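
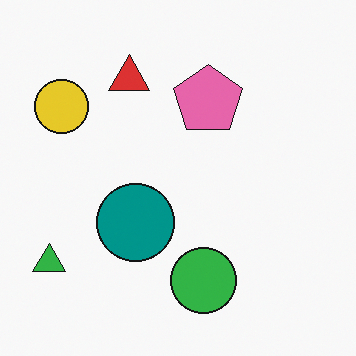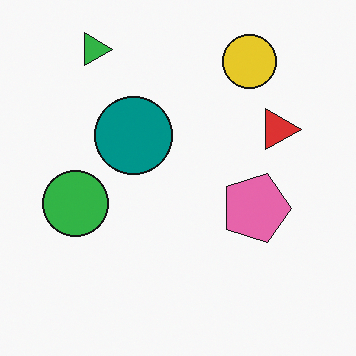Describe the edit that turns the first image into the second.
The transformation is: rotated 90° clockwise.

The green triangle sits in the bottom-left of the first image and the top-left of the second — consistent with a whole-image 90° clockwise rotation.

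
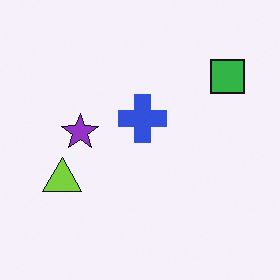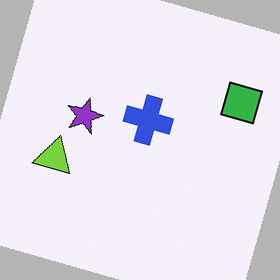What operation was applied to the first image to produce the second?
The second image is the first rotated clockwise by a clearly visible amount.

Every shape is tilted by the same angle and the image corners show triangular fill wedges — a whole-image rotation by a non-right angle.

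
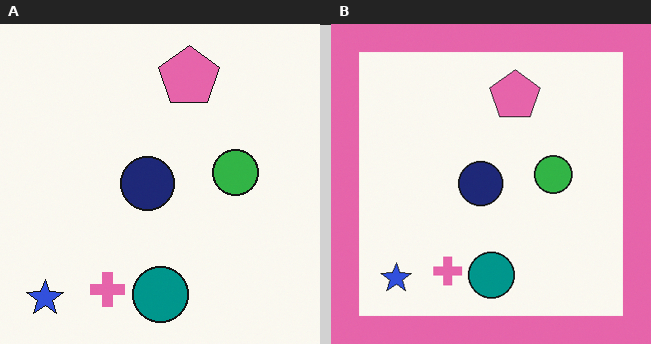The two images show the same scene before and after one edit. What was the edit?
The image was framed with a pink border.

A solid pink frame runs around the edge of the right (B) image, with the content slightly shrunk inside it.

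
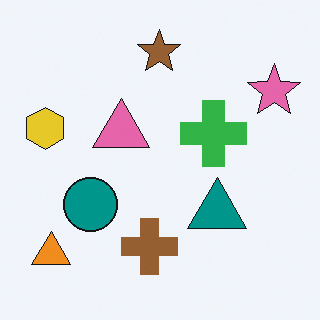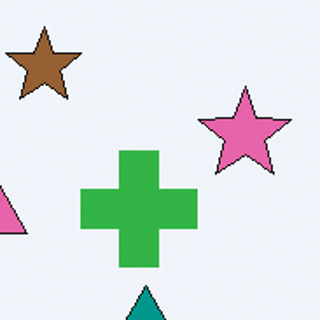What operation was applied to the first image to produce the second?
The second image is the first cropped tightly and scaled back up.

The visible shapes are larger and the field of view is narrower; shapes near the original edges may be partly or wholly outside the frame — a crop-and-rescale.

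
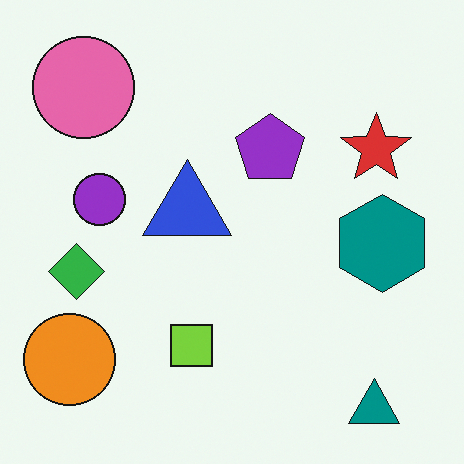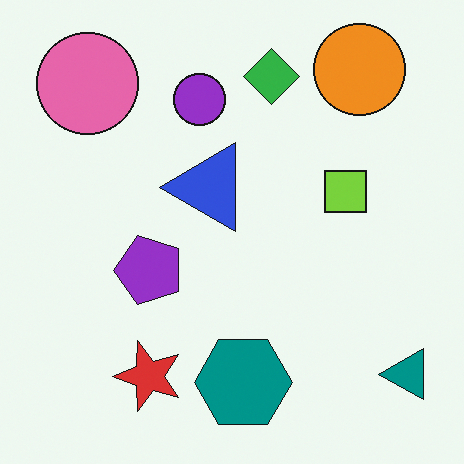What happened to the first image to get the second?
The transformation is: transposed (reflected across the top-left ↔ bottom-right diagonal).

Shapes have swapped their row and column positions — what was in the top-right is now in the bottom-left — a diagonal reflection.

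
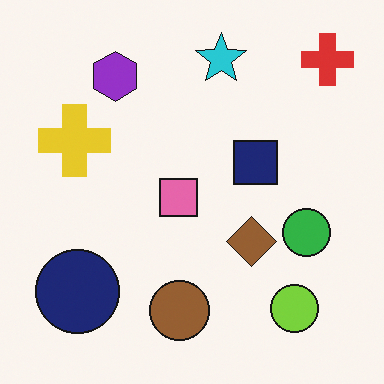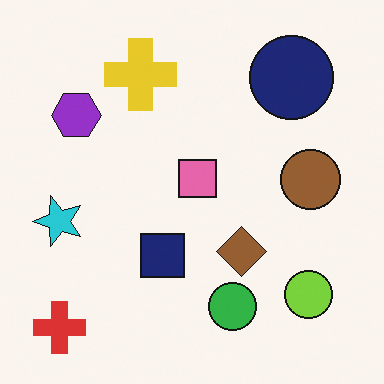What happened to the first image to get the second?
It was transposed (reflected across the top-left ↔ bottom-right diagonal).

Shapes have swapped their row and column positions — what was in the top-right is now in the bottom-left — a diagonal reflection.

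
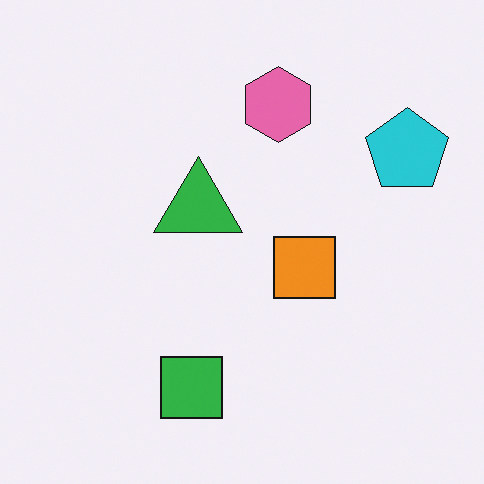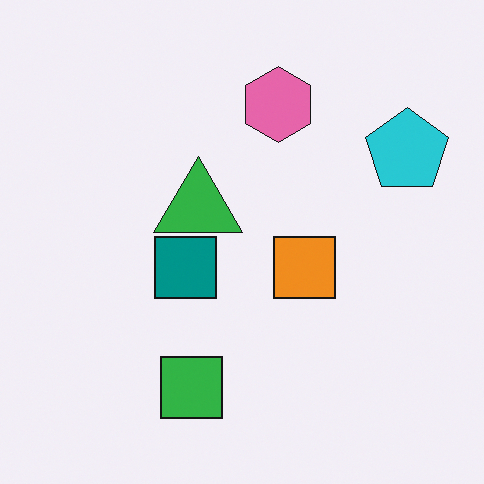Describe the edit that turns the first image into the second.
This is the original image overlaid with an additional teal square.

A teal square appears in the second image that is absent from the first.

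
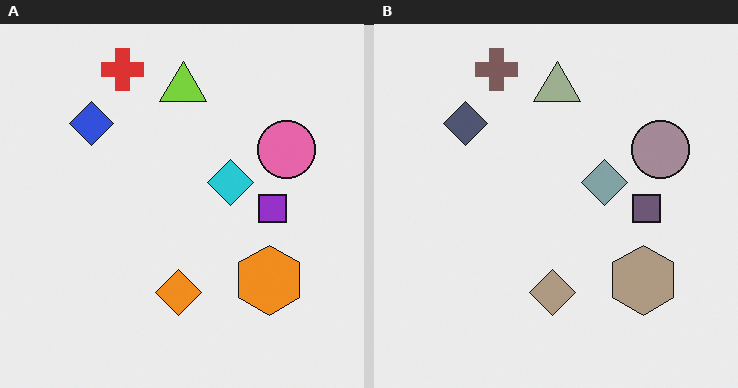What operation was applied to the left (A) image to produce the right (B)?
This is the original image heavily desaturated.

All colors are more muted and greyish — a global saturation change.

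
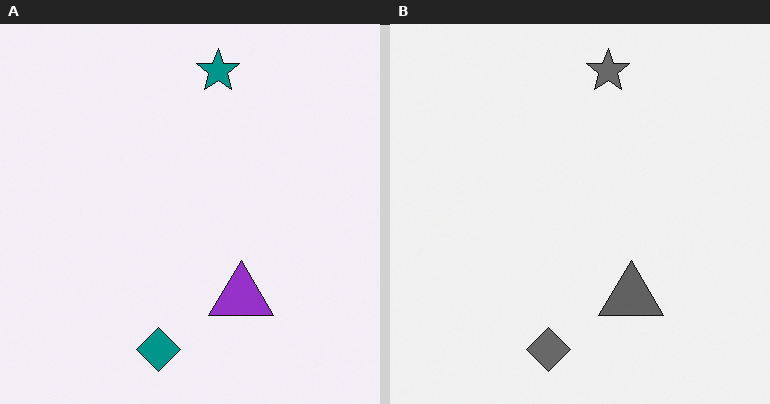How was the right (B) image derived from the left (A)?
The right (B) image is the left (A) converted to grayscale.

All color is removed — every shape is now a shade of grey.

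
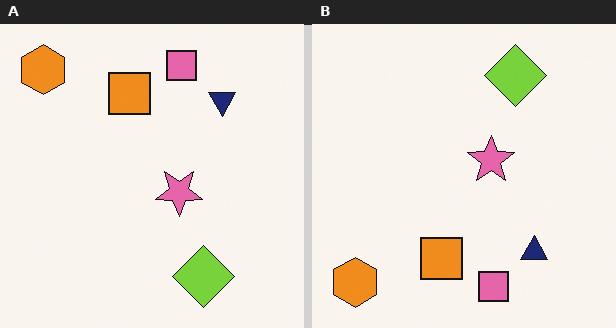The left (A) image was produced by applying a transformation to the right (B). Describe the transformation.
Flipped vertically (top ↔ bottom).

The pink square is in the bottom of the right (B) image and the top of the left (A) — shapes on opposite sides of the horizontal midline have swapped in a mirror flip.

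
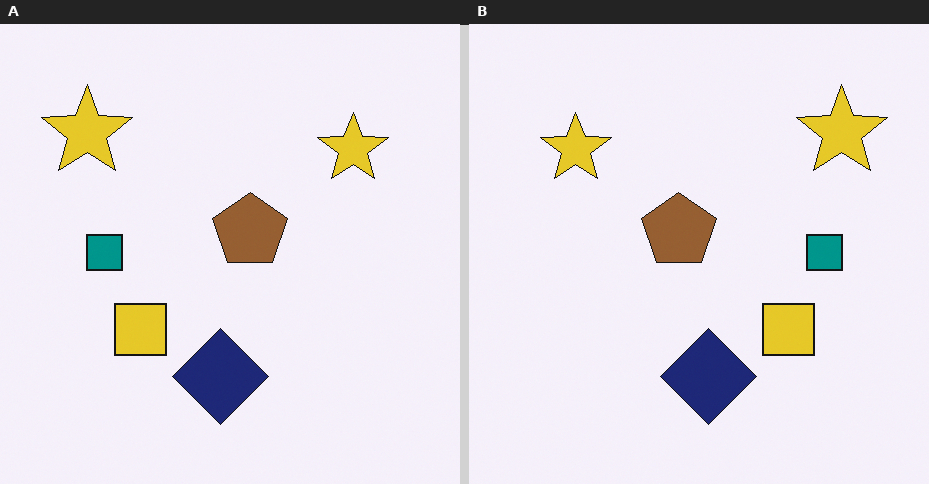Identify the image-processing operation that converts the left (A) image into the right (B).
The transformation is: flipped horizontally (left ↔ right).

The teal square is in the left of the left (A) image and the right of the right (B) — shapes on opposite sides of the vertical midline have swapped in a mirror flip.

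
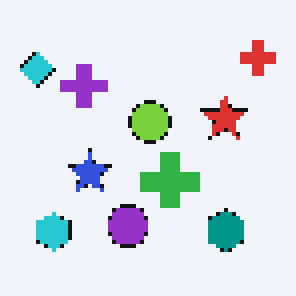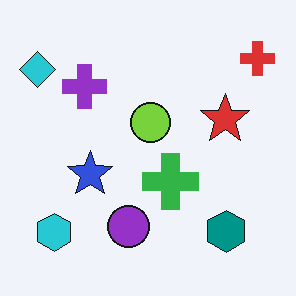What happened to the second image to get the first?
It was mildly pixelated.

Shapes are reduced to large square blocks; fine edges and outlines are lost — a downscale-then-upscale (mosaic) effect.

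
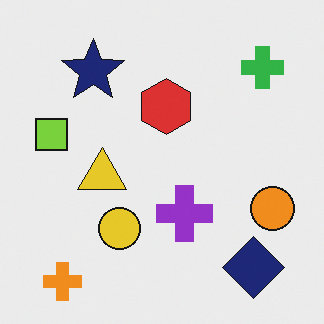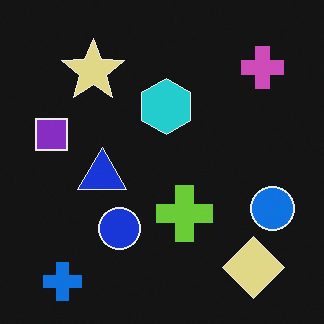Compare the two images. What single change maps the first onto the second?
It was color-inverted (negative).

The light background has become dark and every shape's color is its complement — a photographic negative.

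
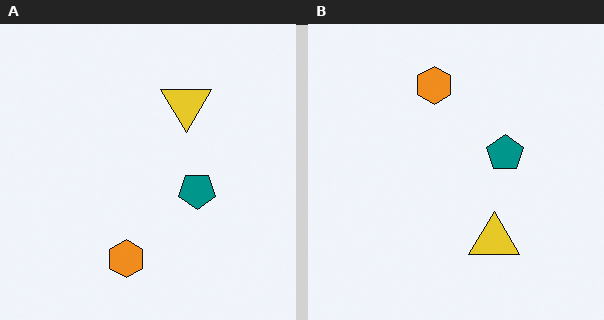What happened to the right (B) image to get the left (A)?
The image was flipped vertically (top ↔ bottom).

The orange hexagon is in the top of the right (B) image and the bottom of the left (A) — shapes on opposite sides of the horizontal midline have swapped in a mirror flip.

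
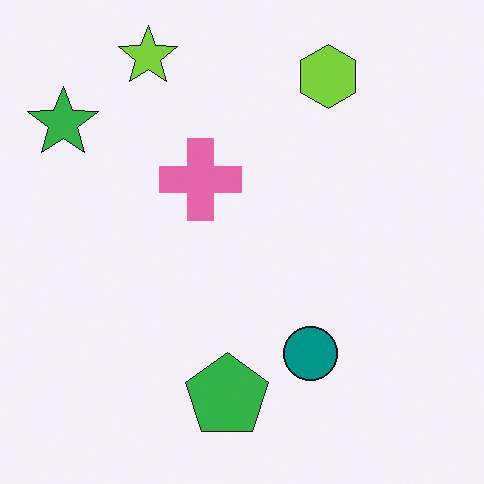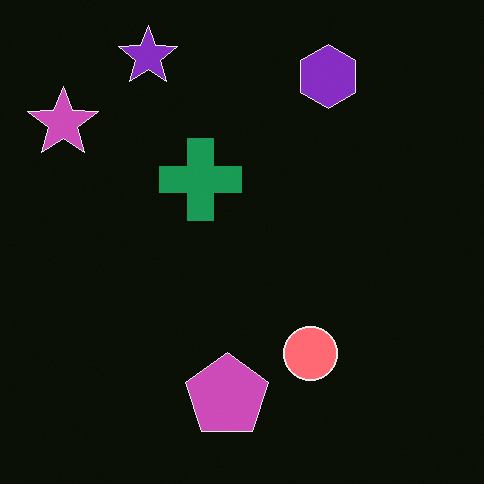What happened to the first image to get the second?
Color-inverted (negative).

The light background has become dark and every shape's color is its complement — a photographic negative.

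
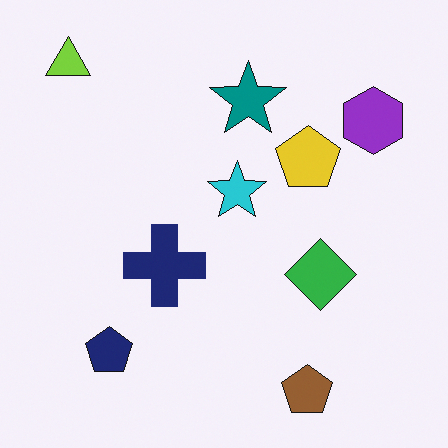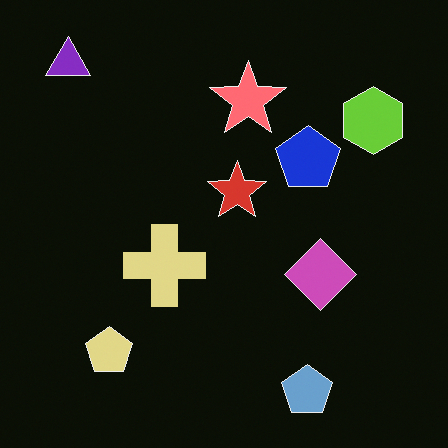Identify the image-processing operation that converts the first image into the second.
Color-inverted (negative).

The light background has become dark and every shape's color is its complement — a photographic negative.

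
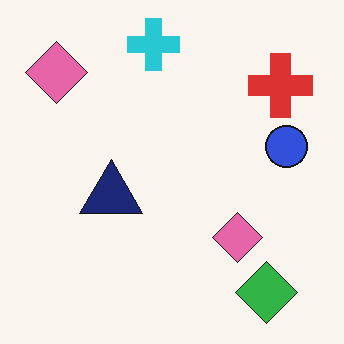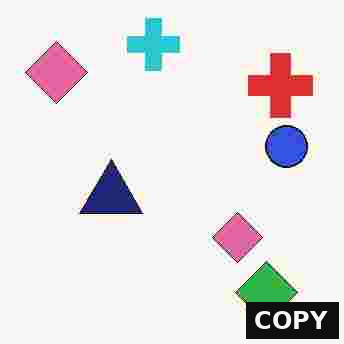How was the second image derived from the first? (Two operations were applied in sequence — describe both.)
The transformation is: degraded with heavy JPEG compression, then watermarked with the text "COPY" in the lower-right corner.

Blocky 8×8 compression artifacts appear around shape edges and the flat background shows ringing — characteristic JPEG degradation. A dark label reading "COPY" appears in the lower-right corner.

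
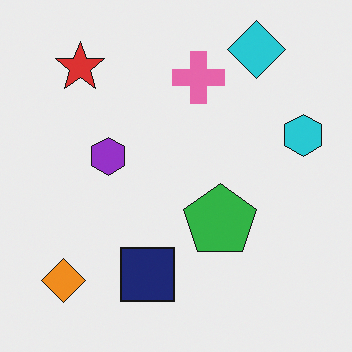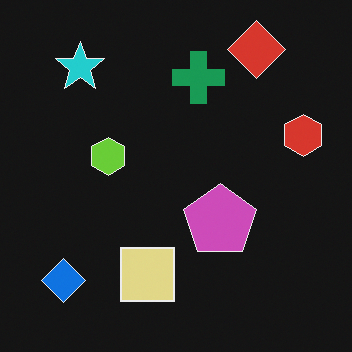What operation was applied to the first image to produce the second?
The image was color-inverted (negative).

The light background has become dark and every shape's color is its complement — a photographic negative.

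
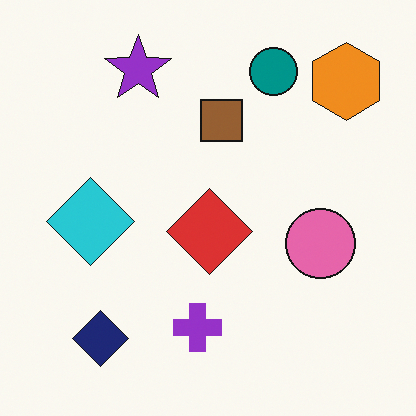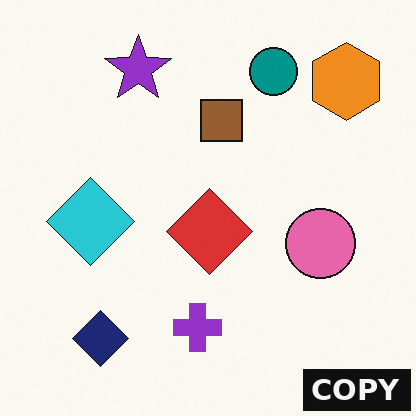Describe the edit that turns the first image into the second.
The image was watermarked with the text "COPY" in the lower-right corner.

A dark label reading "COPY" appears in the lower-right corner.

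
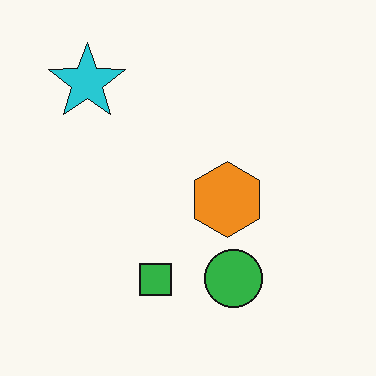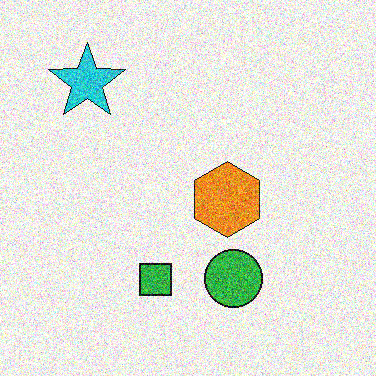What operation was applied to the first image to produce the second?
It was degraded with strong gaussian noise.

Random speckle covers the whole image, including the flat background.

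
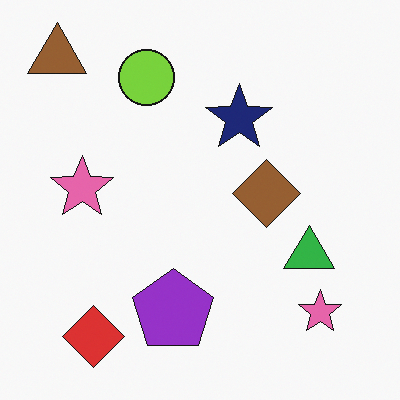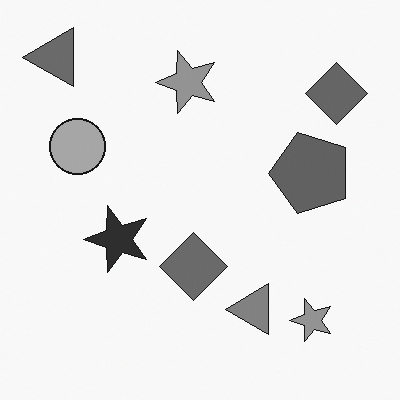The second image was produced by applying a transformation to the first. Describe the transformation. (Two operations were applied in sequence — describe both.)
Converted to grayscale, then transposed (reflected across the top-left ↔ bottom-right diagonal).

All color is removed — every shape is now a shade of grey. Shapes have swapped their row and column positions — what was in the top-right is now in the bottom-left — a diagonal reflection.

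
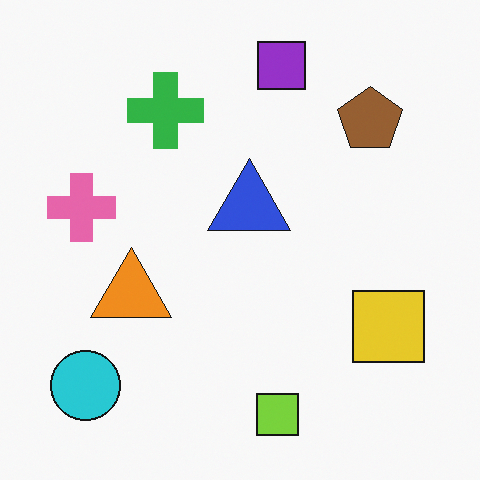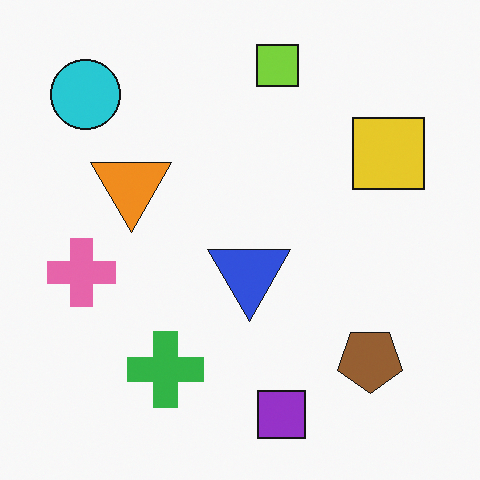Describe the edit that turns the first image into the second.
It was flipped vertically (top ↔ bottom).

The purple square is in the top of the first image and the bottom of the second — shapes on opposite sides of the horizontal midline have swapped in a mirror flip.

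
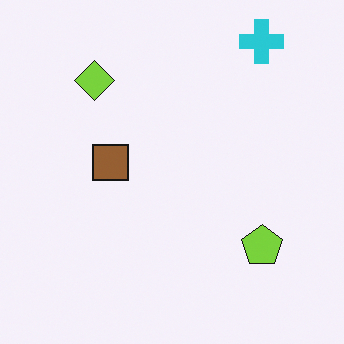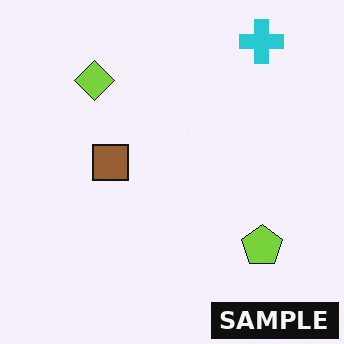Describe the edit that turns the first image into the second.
The second image is the first watermarked with the text "SAMPLE" in the lower-right corner.

A dark label reading "SAMPLE" appears in the lower-right corner.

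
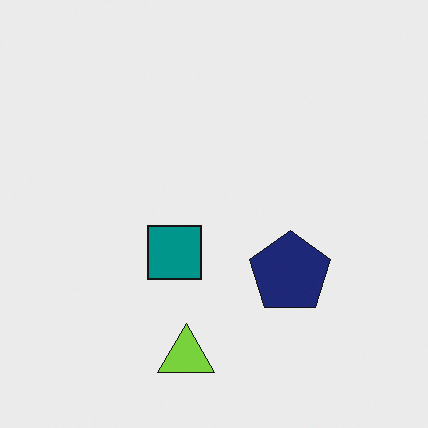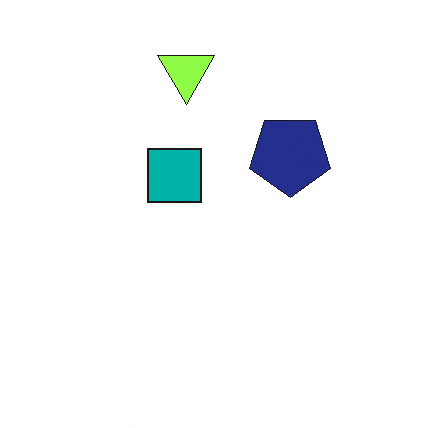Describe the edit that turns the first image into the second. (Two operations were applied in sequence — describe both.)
The transformation is: flipped vertically (top ↔ bottom), then brightened a little.

The lime triangle is in the bottom of the first image and the top of the second — shapes on opposite sides of the horizontal midline have swapped in a mirror flip. Every pixel — background and shapes alike — is uniformly brightened.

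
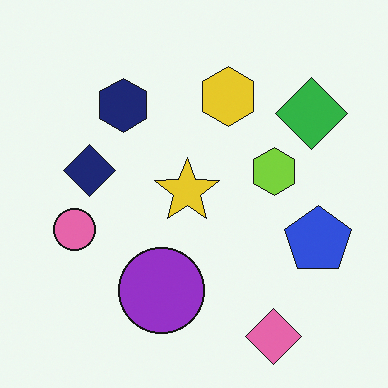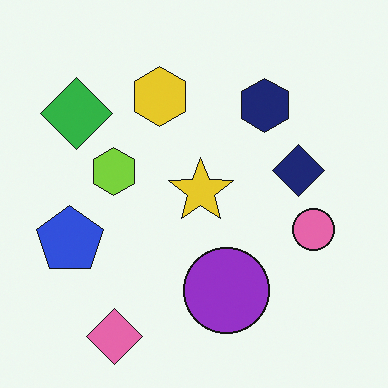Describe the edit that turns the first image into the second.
The image was flipped horizontally (left ↔ right).

The blue pentagon is in the right of the first image and the left of the second — shapes on opposite sides of the vertical midline have swapped in a mirror flip.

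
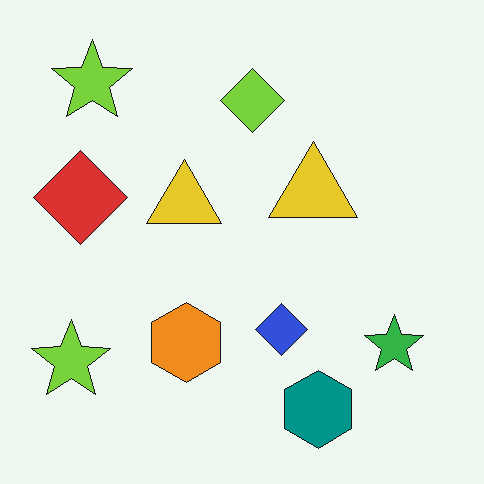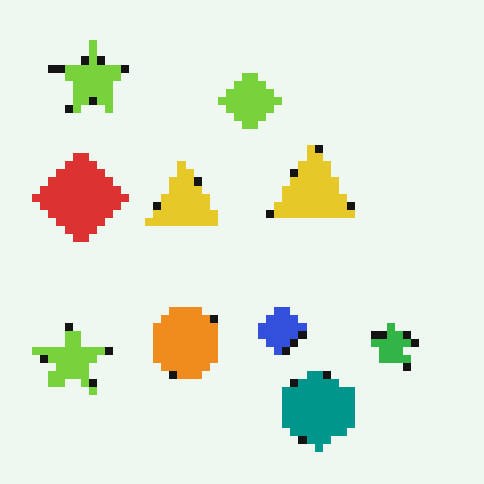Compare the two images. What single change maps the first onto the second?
Pixelated into visible square blocks.

Shapes are reduced to large square blocks; fine edges and outlines are lost — a downscale-then-upscale (mosaic) effect.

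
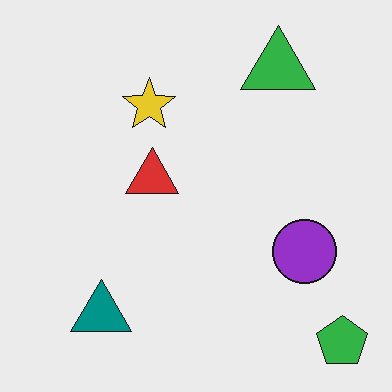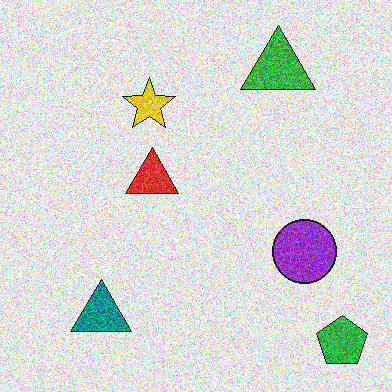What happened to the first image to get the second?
It was degraded with strong gaussian noise.

Random speckle covers the whole image, including the flat background.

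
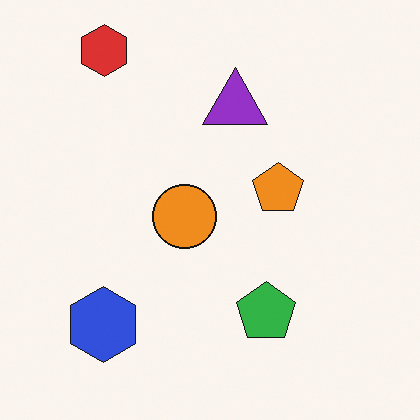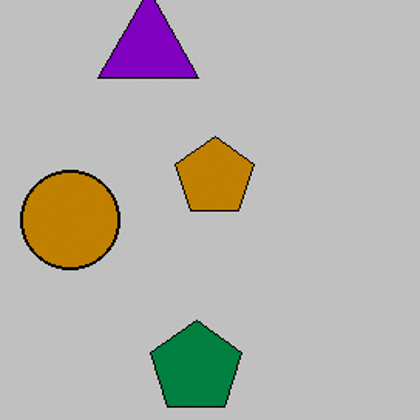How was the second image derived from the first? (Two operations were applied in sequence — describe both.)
The second image is the first heavily posterized to just a handful of flat colors, then cropped slightly and scaled back up.

Each flat color has snapped to a coarser quantized level — most visibly, the near-white background has dropped to a flat grey. The visible shapes are larger and the field of view is narrower; shapes near the original edges may be partly or wholly outside the frame — a crop-and-rescale.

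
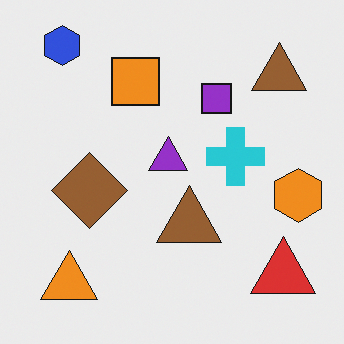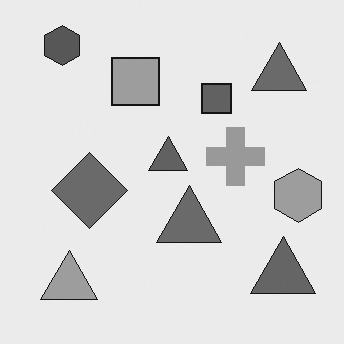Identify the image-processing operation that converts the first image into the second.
The transformation is: converted to grayscale.

All color is removed — every shape is now a shade of grey.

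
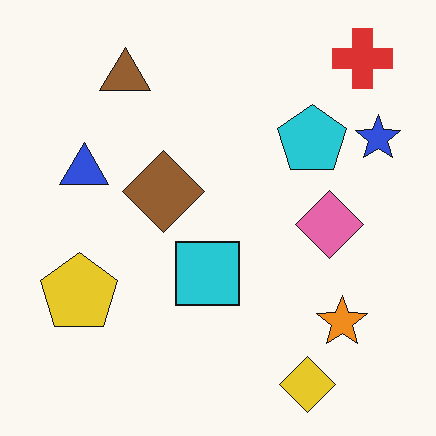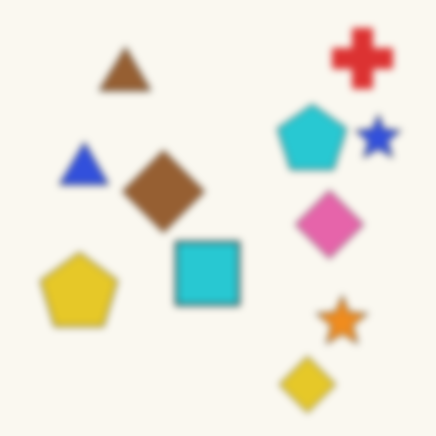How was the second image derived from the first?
The transformation is: noticeably gaussian-blurred.

Shape edges and outlines are uniformly softened across the whole image.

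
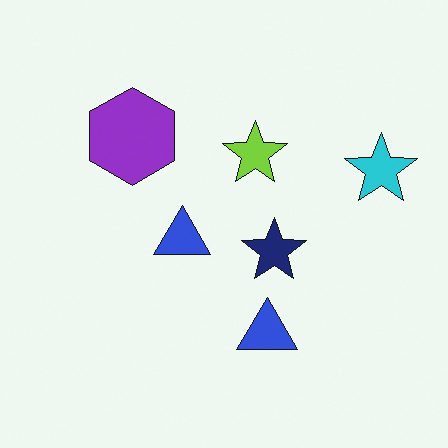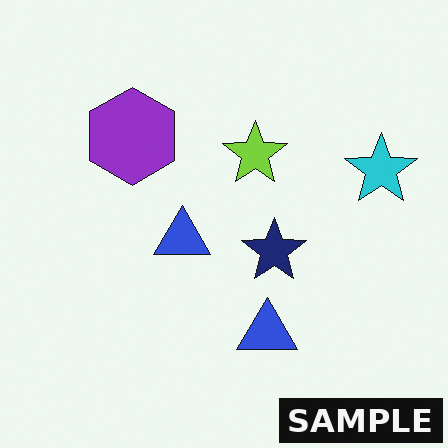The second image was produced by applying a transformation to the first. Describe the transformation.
Watermarked with the text "SAMPLE" in the lower-right corner.

A dark label reading "SAMPLE" appears in the lower-right corner.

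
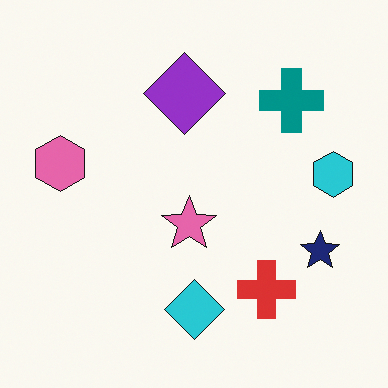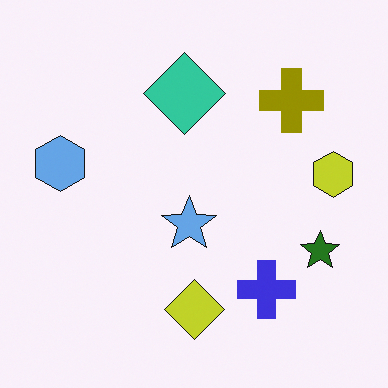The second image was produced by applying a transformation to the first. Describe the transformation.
Hue-shifted through roughly half the color wheel.

Every shape's color has rotated by the same amount around the hue wheel — a uniform hue shift.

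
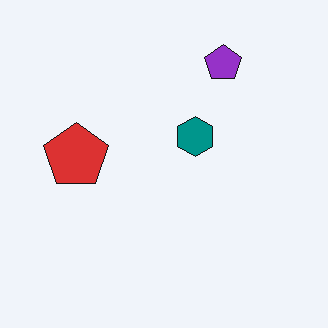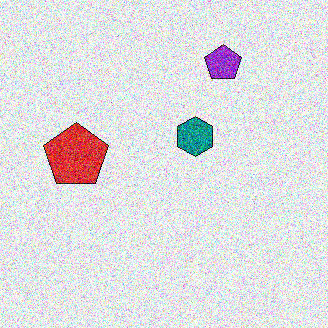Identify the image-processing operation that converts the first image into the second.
The second image is the first degraded with heavy additive noise.

Random speckle covers the whole image, including the flat background.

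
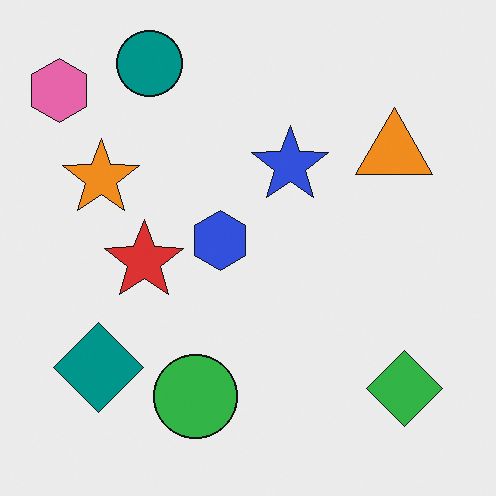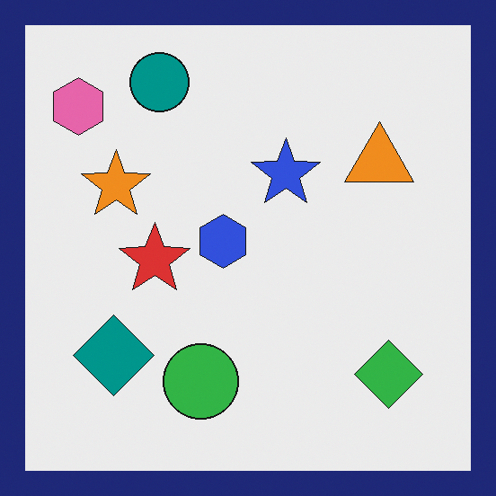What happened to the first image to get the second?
The transformation is: framed with a navy border.

A solid navy frame runs around the edge of the second image, with the content slightly shrunk inside it.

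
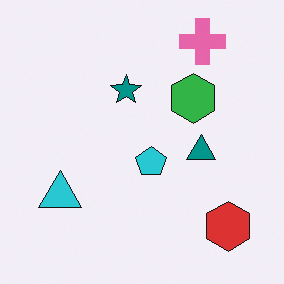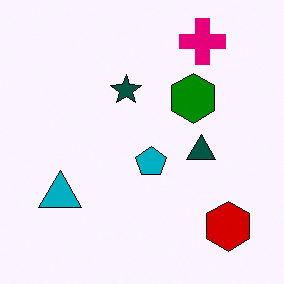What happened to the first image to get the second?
The image was given much higher contrast.

Tones are pushed away from mid-grey across the whole image — a global contrast change.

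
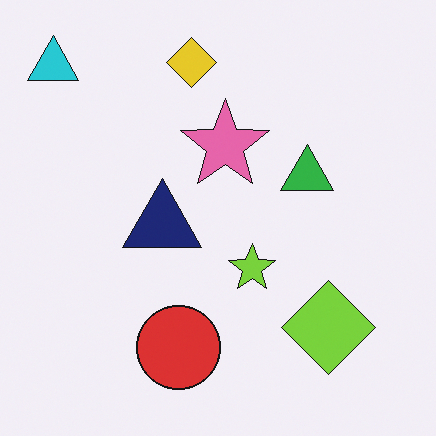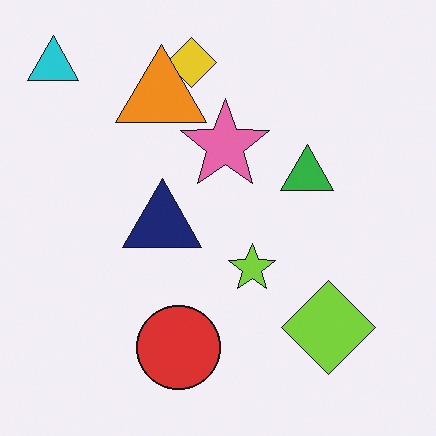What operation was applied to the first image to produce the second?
It was overlaid with an additional orange triangle.

An orange triangle appears in the second image that is absent from the first.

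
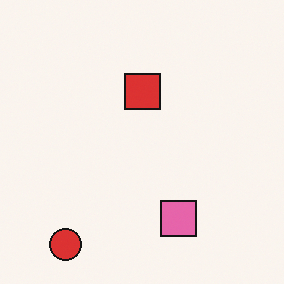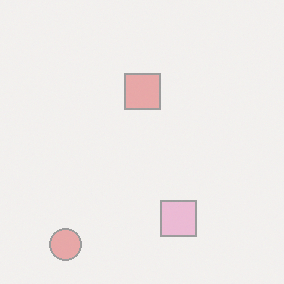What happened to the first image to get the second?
It was washed out (contrast reduced).

Tones are pushed toward mid-grey across the whole image — a global contrast change.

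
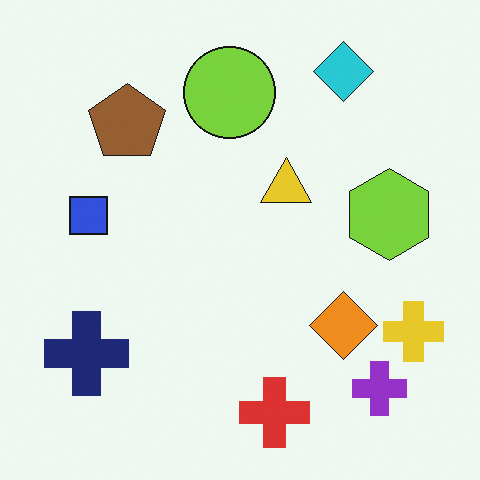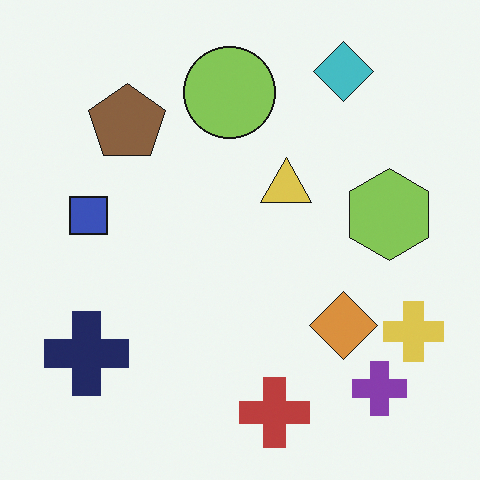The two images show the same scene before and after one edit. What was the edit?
It was slightly desaturated.

All colors are more muted and greyish — a global saturation change.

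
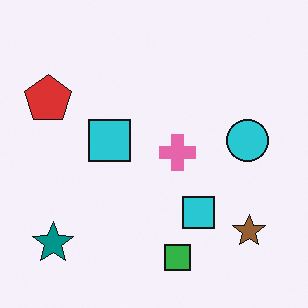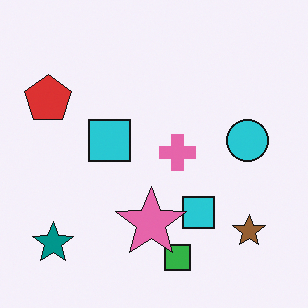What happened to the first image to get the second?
This is the original image overlaid with an additional pink star.

A pink star appears in the second image that is absent from the first.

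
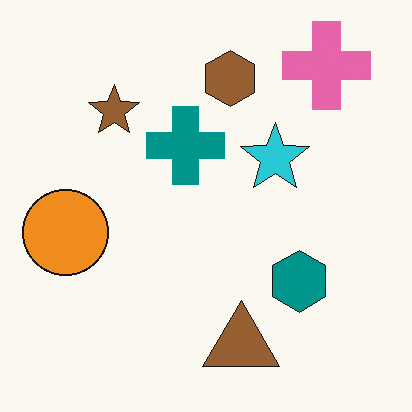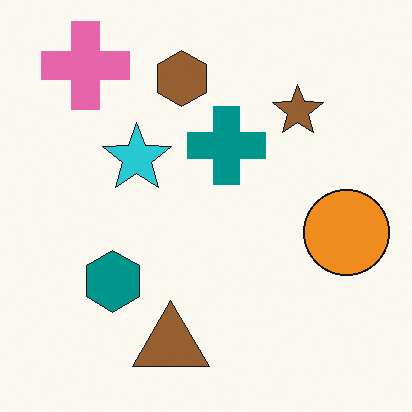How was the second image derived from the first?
The second image is the first flipped horizontally (left ↔ right).

The orange circle is in the left of the first image and the right of the second — shapes on opposite sides of the vertical midline have swapped in a mirror flip.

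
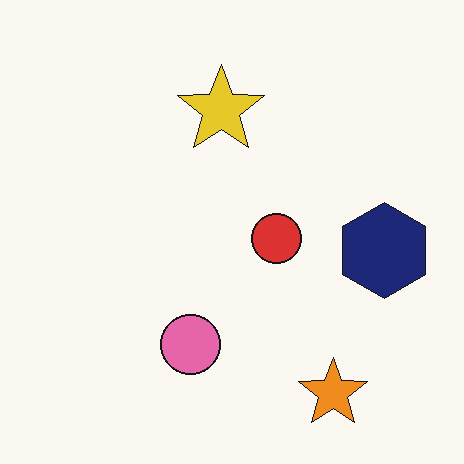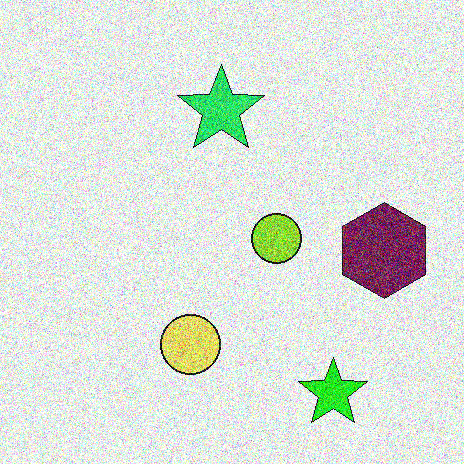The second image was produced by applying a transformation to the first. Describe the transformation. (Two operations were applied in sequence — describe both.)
It was hue-shifted through roughly a third of the color wheel, then degraded with heavy additive noise.

Every shape's color has rotated by the same amount around the hue wheel — a uniform hue shift. Random speckle covers the whole image, including the flat background.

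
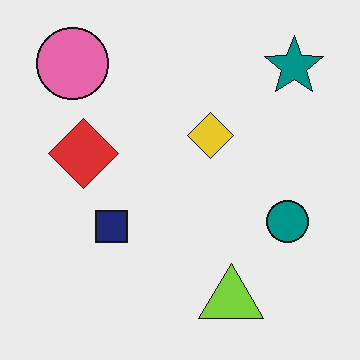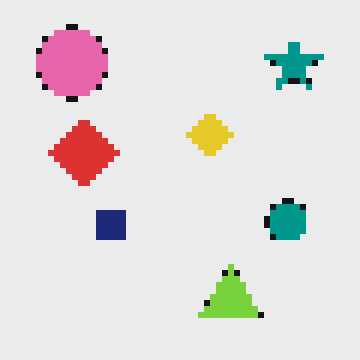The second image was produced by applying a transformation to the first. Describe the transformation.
This is the original image moderately pixelated.

Shapes are reduced to large square blocks; fine edges and outlines are lost — a downscale-then-upscale (mosaic) effect.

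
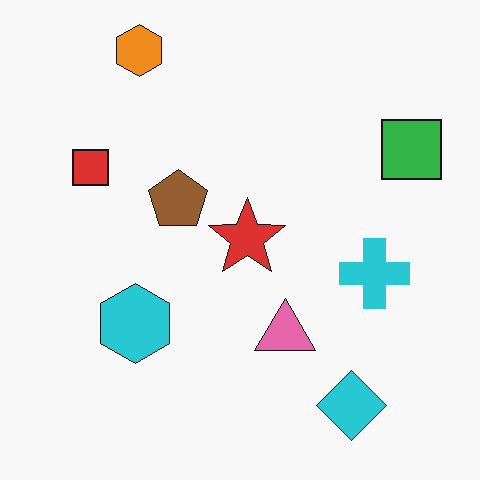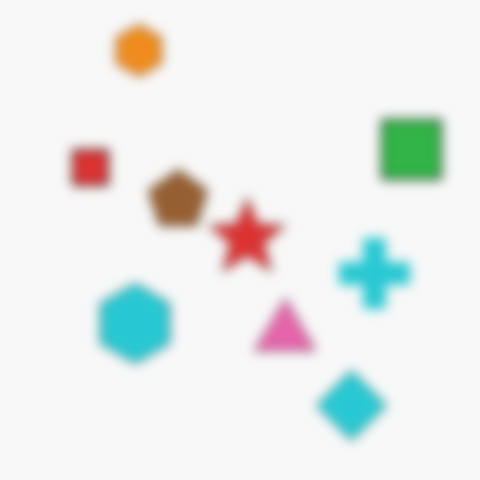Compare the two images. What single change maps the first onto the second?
The image was heavily blurred.

Shape edges and outlines are uniformly softened across the whole image.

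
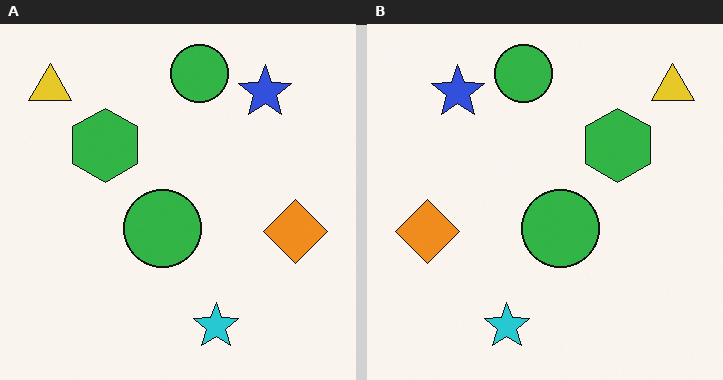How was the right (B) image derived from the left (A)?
Flipped horizontally (left ↔ right).

The yellow triangle is in the top-left of the left (A) image and the top-right of the right (B) — shapes on opposite sides of the vertical midline have swapped in a mirror flip.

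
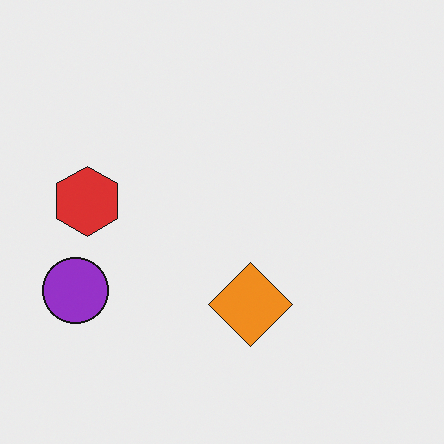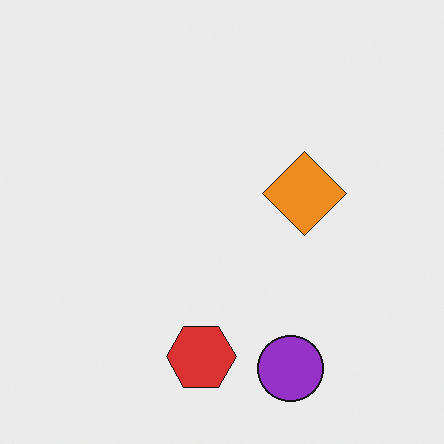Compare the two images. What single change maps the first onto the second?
It was rotated 90° counter-clockwise.

The purple circle sits in the left of the first image and the bottom of the second — consistent with a whole-image 90° counter-clockwise rotation.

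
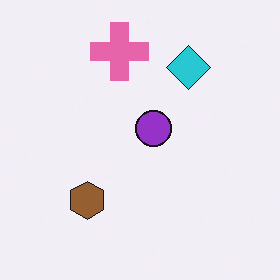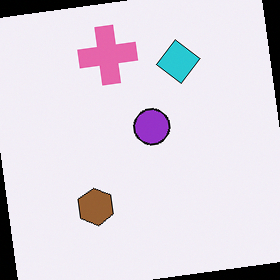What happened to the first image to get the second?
The second image is the first rotated counter-clockwise by a slight angle.

Every shape is tilted by the same angle and the image corners show triangular fill wedges — a whole-image rotation by a non-right angle.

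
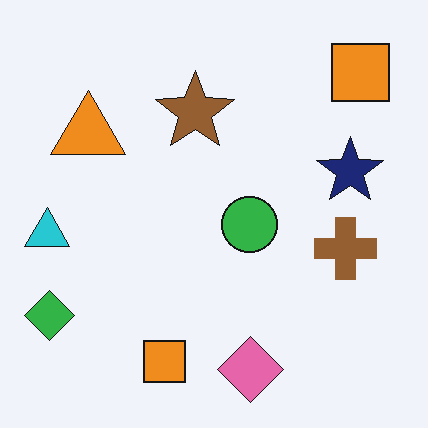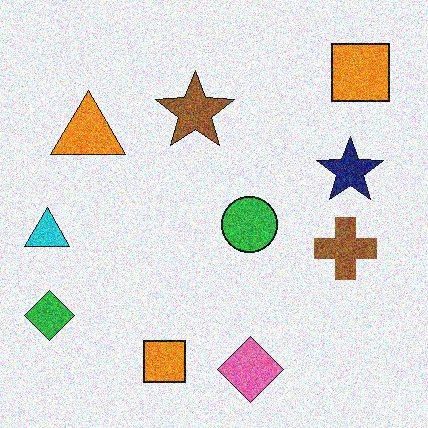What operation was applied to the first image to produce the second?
It was degraded with strong gaussian noise.

Random speckle covers the whole image, including the flat background.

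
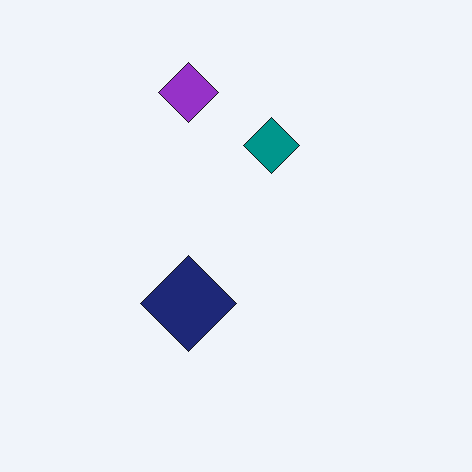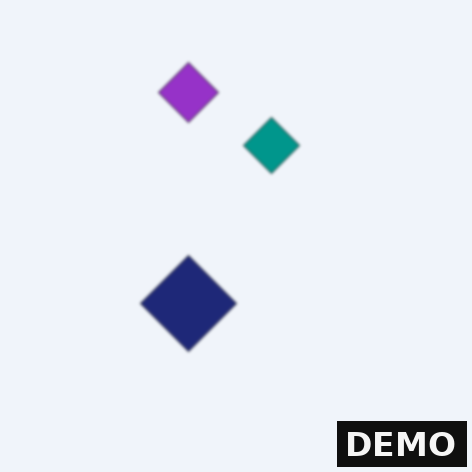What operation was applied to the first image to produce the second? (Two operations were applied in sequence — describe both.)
The image was slightly softened, then watermarked with the text "DEMO" in the lower-right corner.

Shape edges and outlines are uniformly softened across the whole image. A dark label reading "DEMO" appears in the lower-right corner.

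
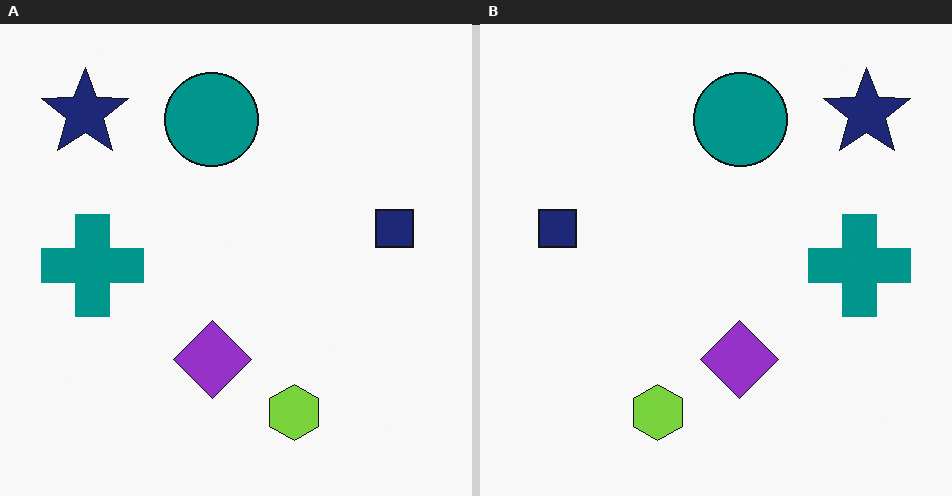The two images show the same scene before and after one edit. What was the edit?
The transformation is: flipped horizontally (left ↔ right).

The navy square is in the right of the left (A) image and the left of the right (B) — shapes on opposite sides of the vertical midline have swapped in a mirror flip.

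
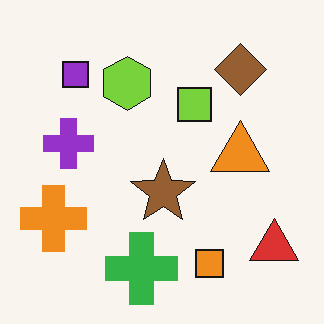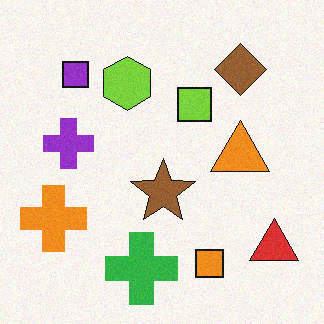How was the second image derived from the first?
The second image is the first degraded with subtle gaussian noise.

Random speckle covers the whole image, including the flat background.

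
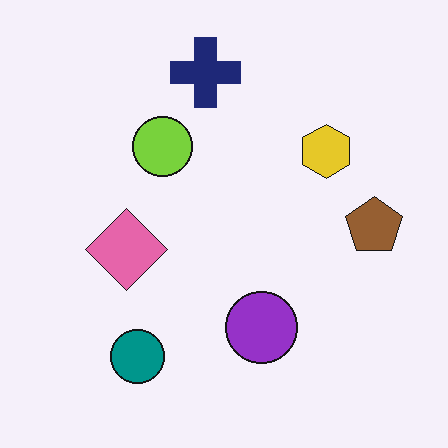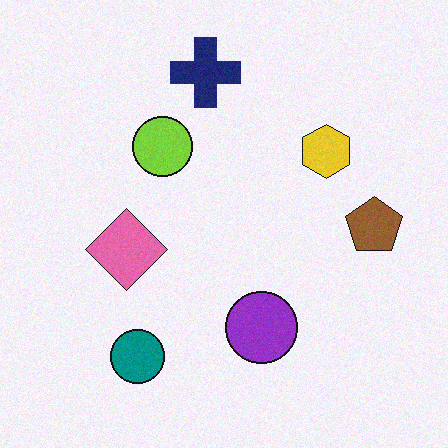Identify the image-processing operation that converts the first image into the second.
The transformation is: degraded with subtle gaussian noise.

Random speckle covers the whole image, including the flat background.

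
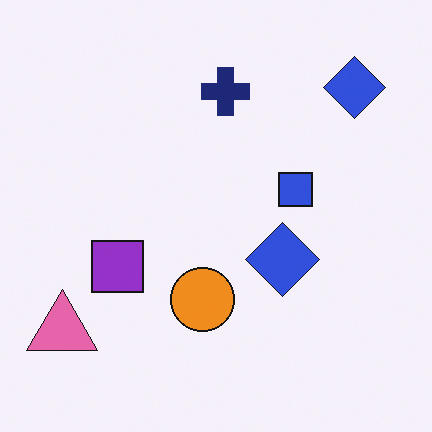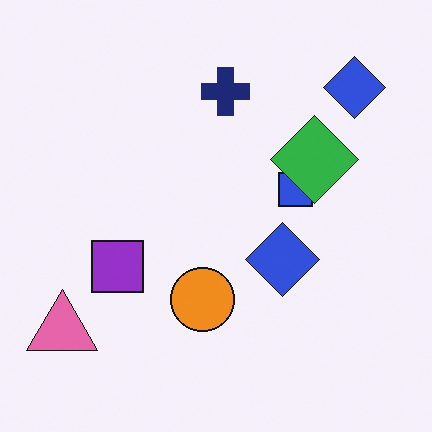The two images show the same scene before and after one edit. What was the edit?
Overlaid with an additional green diamond.

A green diamond appears in the second image that is absent from the first.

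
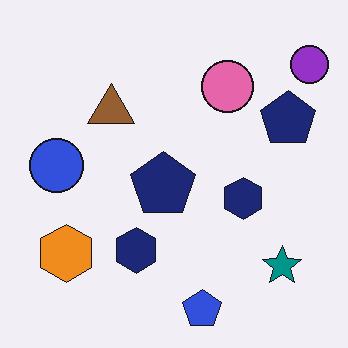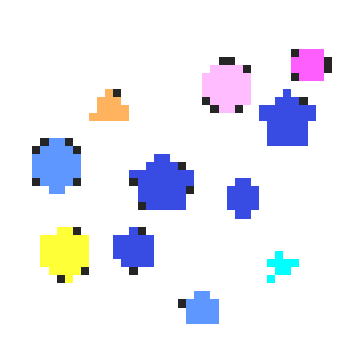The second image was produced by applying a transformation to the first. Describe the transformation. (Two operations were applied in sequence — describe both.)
The second image is the first noticeably brightened, then pixelated into visible square blocks.

Every pixel — background and shapes alike — is uniformly brightened. Shapes are reduced to large square blocks; fine edges and outlines are lost — a downscale-then-upscale (mosaic) effect.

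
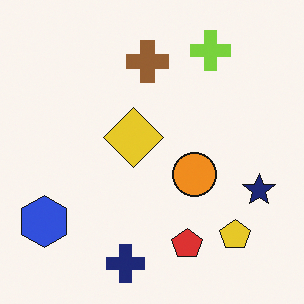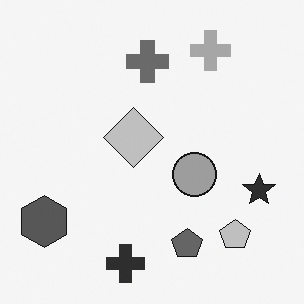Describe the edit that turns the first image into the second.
It was converted to grayscale.

All color is removed — every shape is now a shade of grey.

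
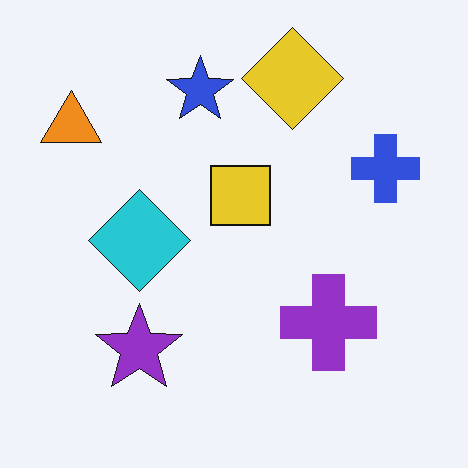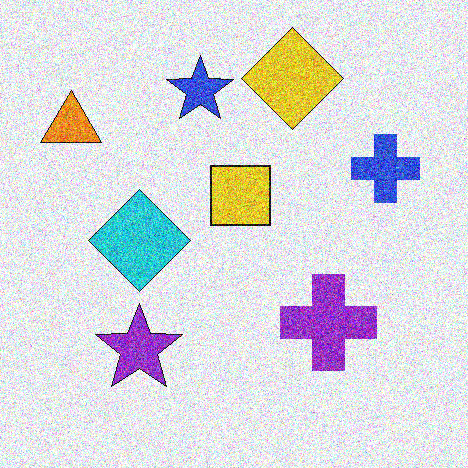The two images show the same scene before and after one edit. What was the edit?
The transformation is: degraded with a thick layer of grain.

Random speckle covers the whole image, including the flat background.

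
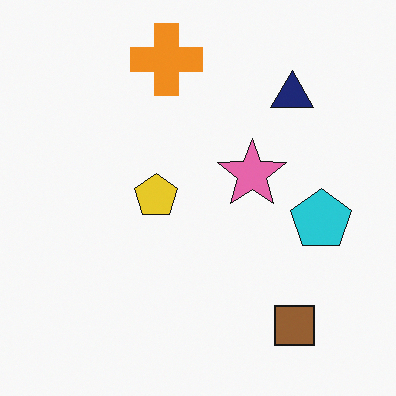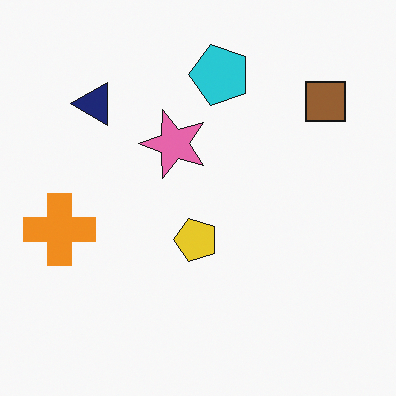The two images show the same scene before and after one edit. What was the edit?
The image was rotated 90° counter-clockwise.

The brown square sits in the bottom-right of the first image and the top-right of the second — consistent with a whole-image 90° counter-clockwise rotation.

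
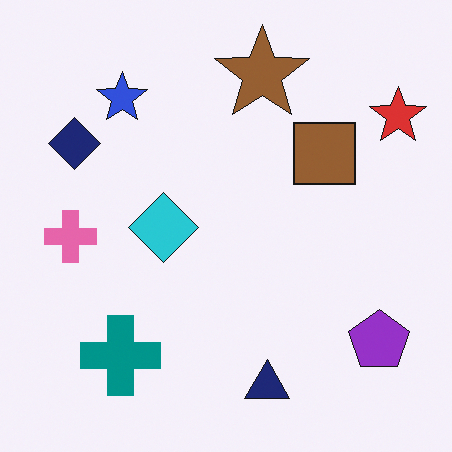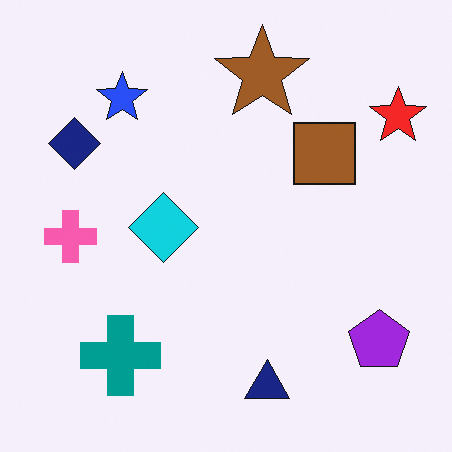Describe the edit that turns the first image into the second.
It was slightly oversaturated.

All colors are more vivid — a global saturation change.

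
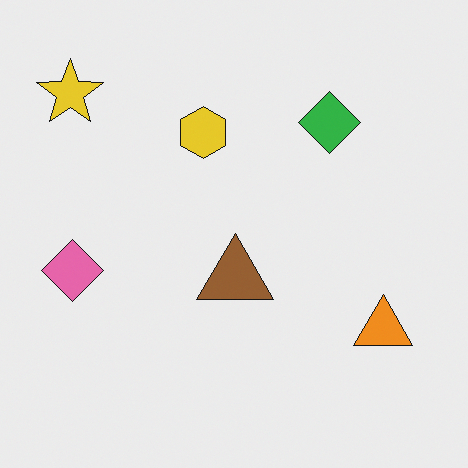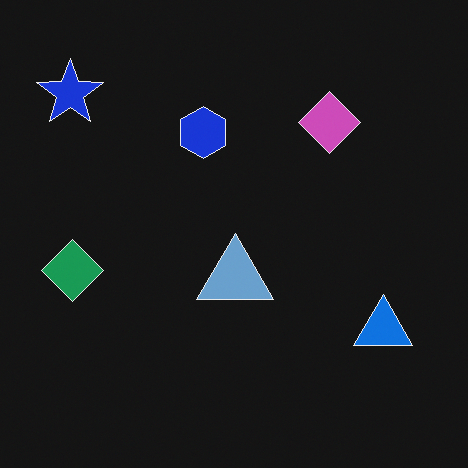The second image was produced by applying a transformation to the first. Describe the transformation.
The second image is the first color-inverted (negative).

The light background has become dark and every shape's color is its complement — a photographic negative.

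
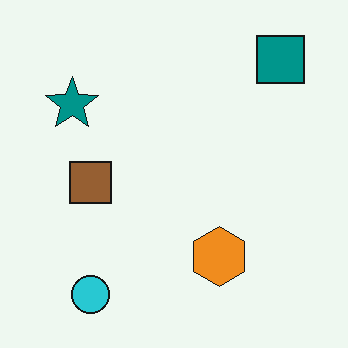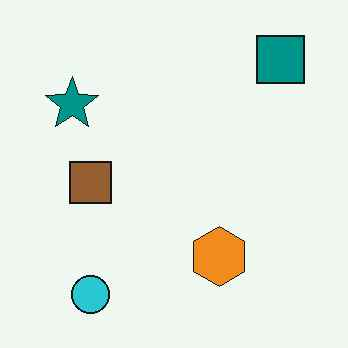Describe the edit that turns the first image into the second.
The image was given moderate JPEG compression.

Blocky 8×8 compression artifacts appear around shape edges and the flat background shows ringing — characteristic JPEG degradation.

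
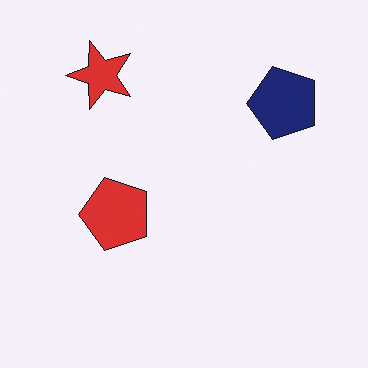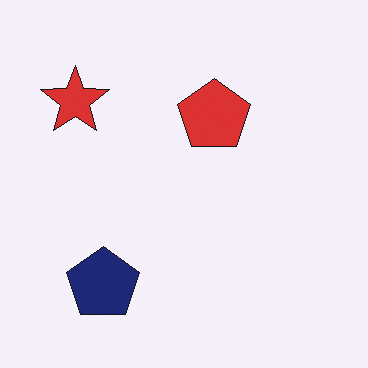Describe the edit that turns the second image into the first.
The transformation is: transposed (reflected across the top-left ↔ bottom-right diagonal).

Shapes have swapped their row and column positions — what was in the top-right is now in the bottom-left — a diagonal reflection.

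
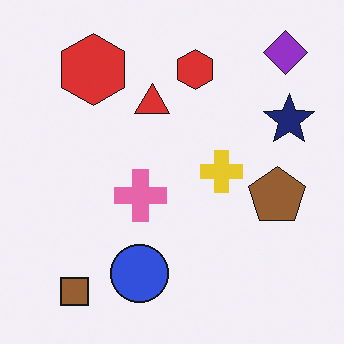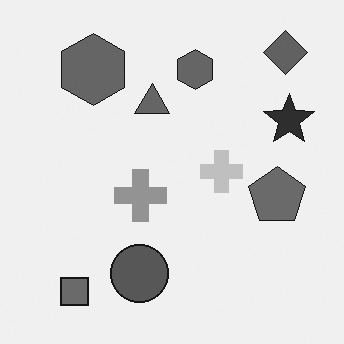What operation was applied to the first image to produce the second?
Converted to grayscale.

All color is removed — every shape is now a shade of grey.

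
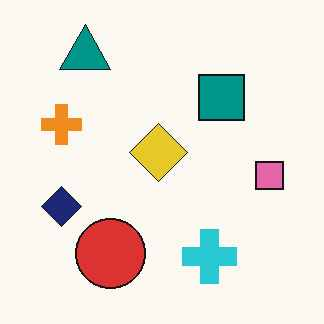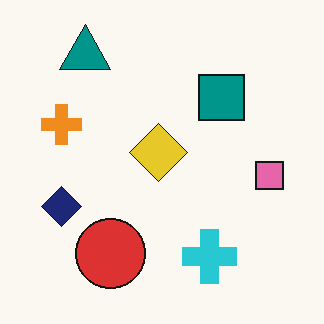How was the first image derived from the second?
This is the original image given moderate JPEG compression.

Blocky 8×8 compression artifacts appear around shape edges and the flat background shows ringing — characteristic JPEG degradation.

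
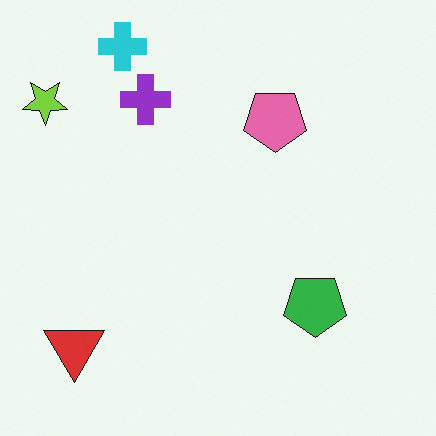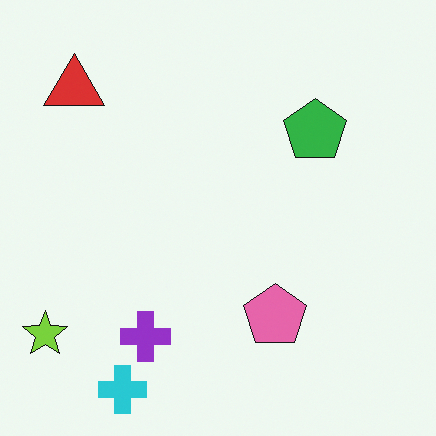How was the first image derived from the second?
The image was flipped vertically (top ↔ bottom).

The cyan cross is in the bottom-left of the second image and the top-left of the first — shapes on opposite sides of the horizontal midline have swapped in a mirror flip.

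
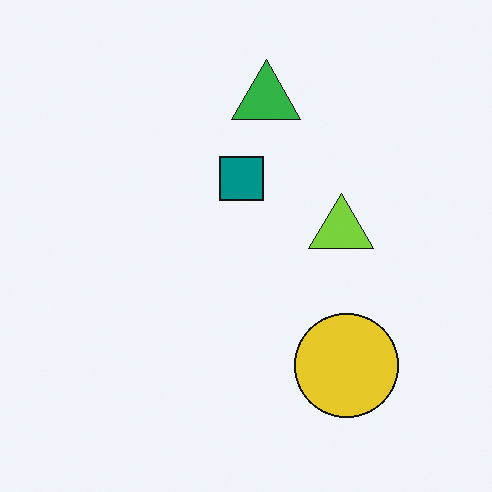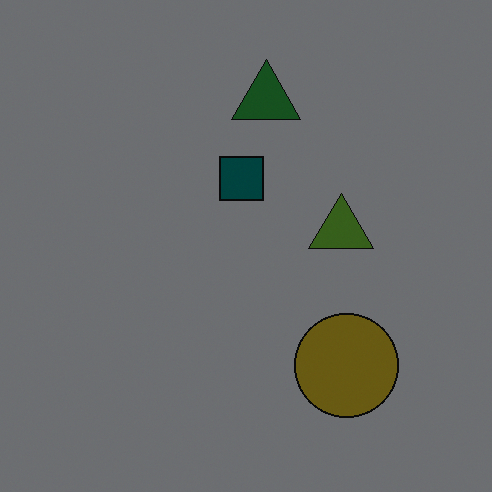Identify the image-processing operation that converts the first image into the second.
The transformation is: noticeably darkened.

Every pixel — background and shapes alike — is uniformly darkened.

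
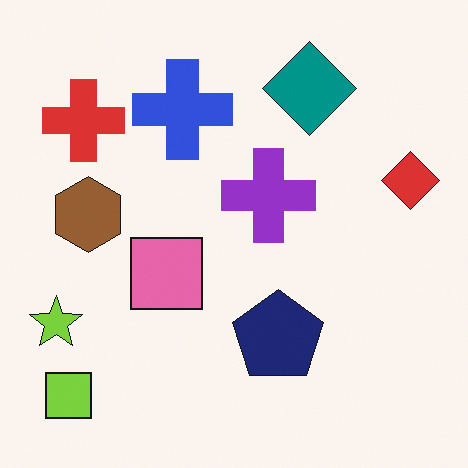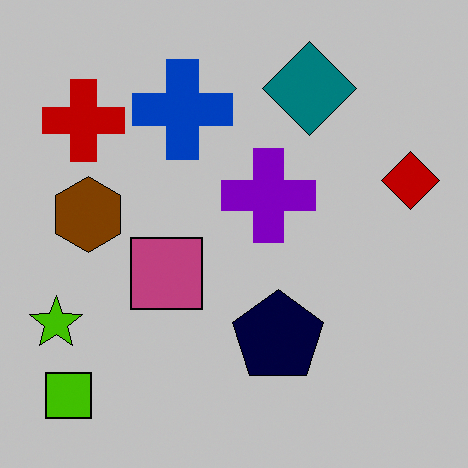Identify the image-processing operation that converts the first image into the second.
It was heavily posterized to just a handful of flat colors.

Each flat color has snapped to a coarser quantized level — most visibly, the near-white background has dropped to a flat grey.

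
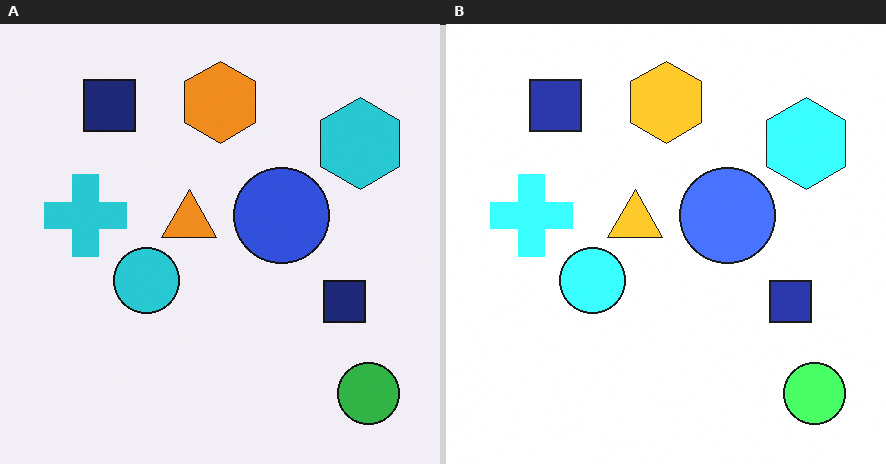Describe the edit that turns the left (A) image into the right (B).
The image was substantially brightened.

Every pixel — background and shapes alike — is uniformly brightened.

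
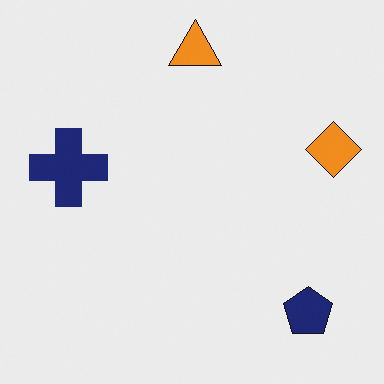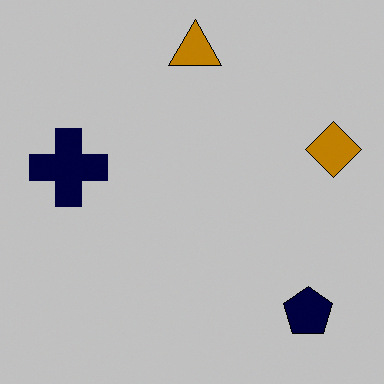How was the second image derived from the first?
This is the original image heavily posterized to just a handful of flat colors.

Each flat color has snapped to a coarser quantized level — most visibly, the near-white background has dropped to a flat grey.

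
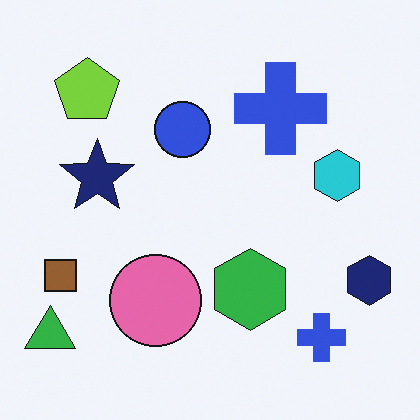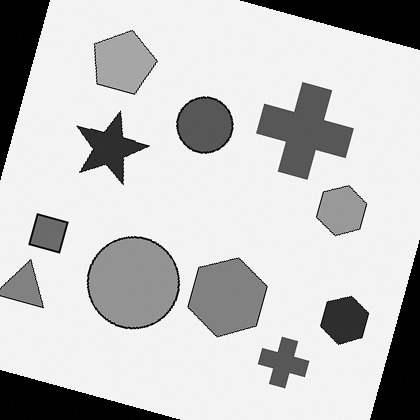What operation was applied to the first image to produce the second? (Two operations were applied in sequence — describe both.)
The image was converted to grayscale, then rotated clockwise by a moderate amount.

All color is removed — every shape is now a shade of grey. Every shape is tilted by the same angle and the image corners show triangular fill wedges — a whole-image rotation by a non-right angle.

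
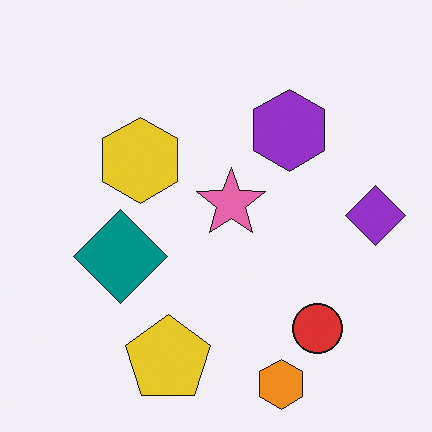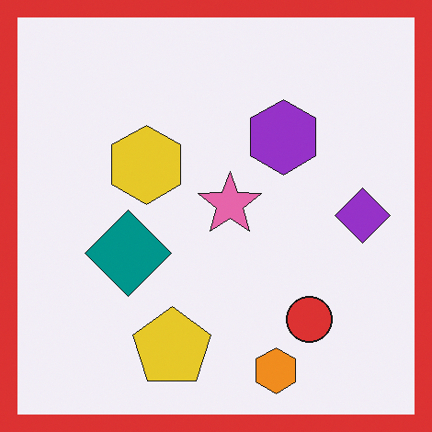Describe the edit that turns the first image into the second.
This is the original image framed with a red border.

A solid red frame runs around the edge of the second image, with the content slightly shrunk inside it.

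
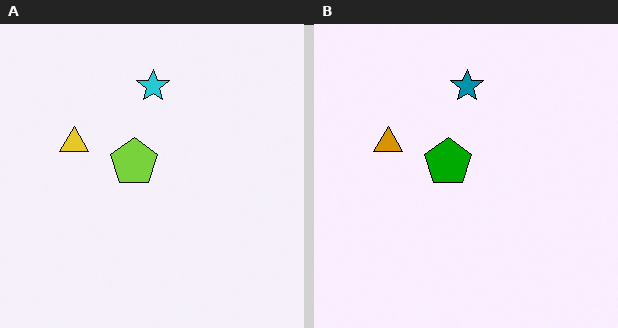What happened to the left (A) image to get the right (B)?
Boosted in contrast.

Tones are pushed away from mid-grey across the whole image — a global contrast change.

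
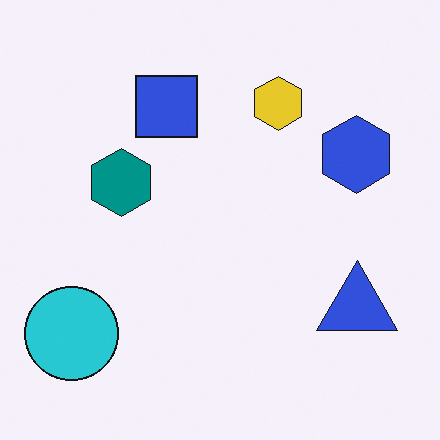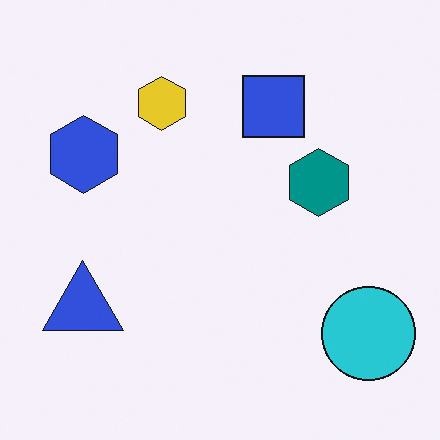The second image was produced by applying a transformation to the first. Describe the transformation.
The image was flipped horizontally (left ↔ right).

The cyan circle is in the bottom-left of the first image and the bottom-right of the second — shapes on opposite sides of the vertical midline have swapped in a mirror flip.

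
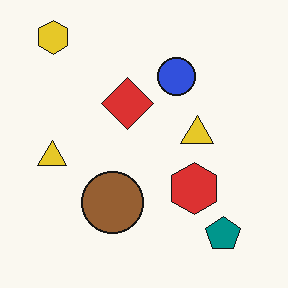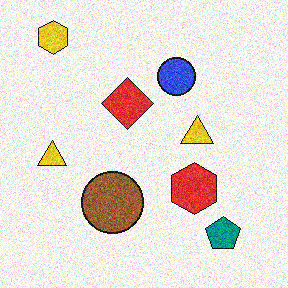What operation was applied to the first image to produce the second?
The image was degraded with moderate additive noise.

Random speckle covers the whole image, including the flat background.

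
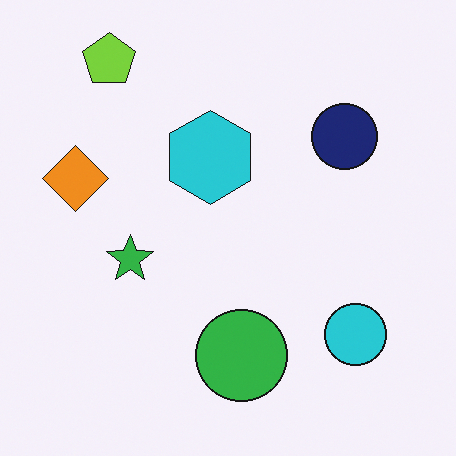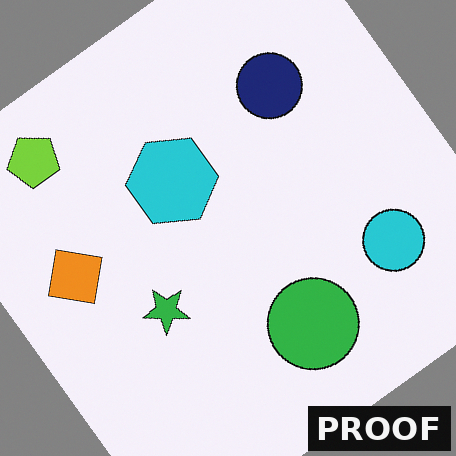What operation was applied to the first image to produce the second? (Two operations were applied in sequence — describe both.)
The second image is the first rotated counter-clockwise by a large amount — several tens of degrees, then watermarked with the text "PROOF" in the lower-right corner.

Every shape is tilted by the same angle and the image corners show triangular fill wedges — a whole-image rotation by a non-right angle. A dark label reading "PROOF" appears in the lower-right corner.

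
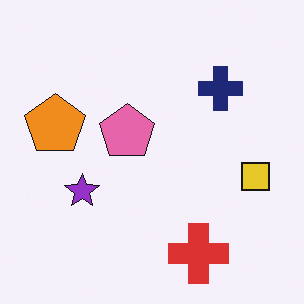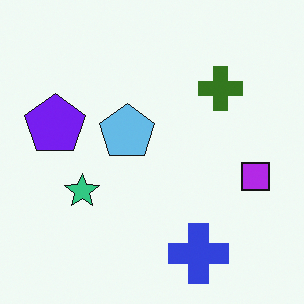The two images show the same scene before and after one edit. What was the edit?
The second image is the first hue-shifted through roughly half the color wheel.

Every shape's color has rotated by the same amount around the hue wheel — a uniform hue shift.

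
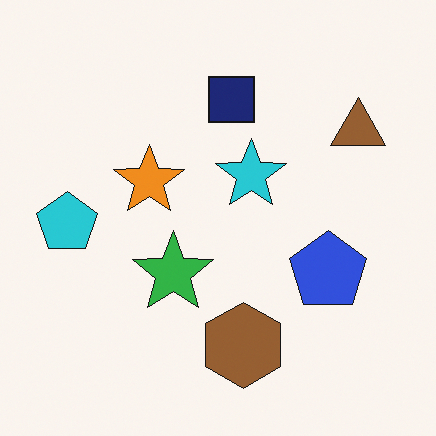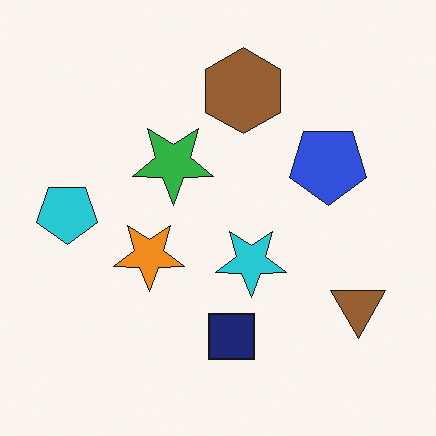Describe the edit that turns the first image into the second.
The second image is the first flipped vertically (top ↔ bottom).

The brown hexagon is in the bottom of the first image and the top of the second — shapes on opposite sides of the horizontal midline have swapped in a mirror flip.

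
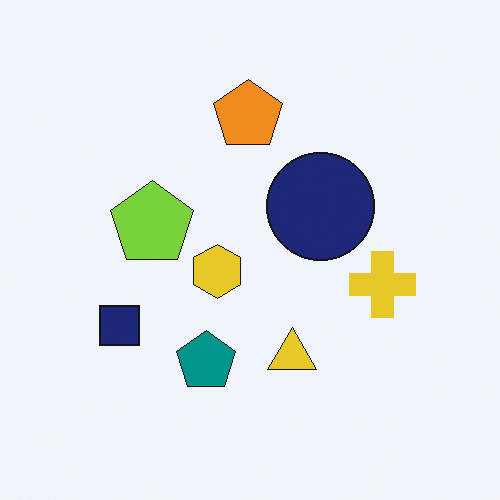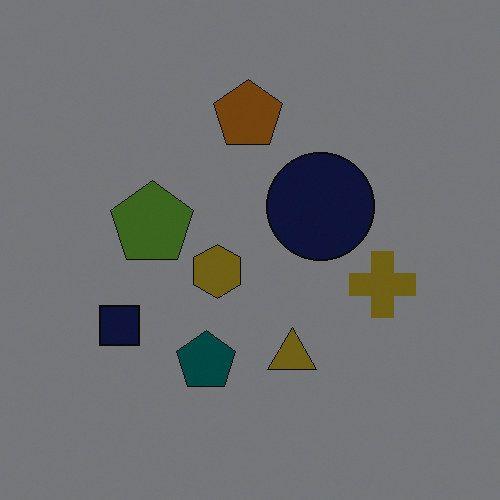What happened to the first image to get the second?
The image was substantially darkened.

Every pixel — background and shapes alike — is uniformly darkened.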